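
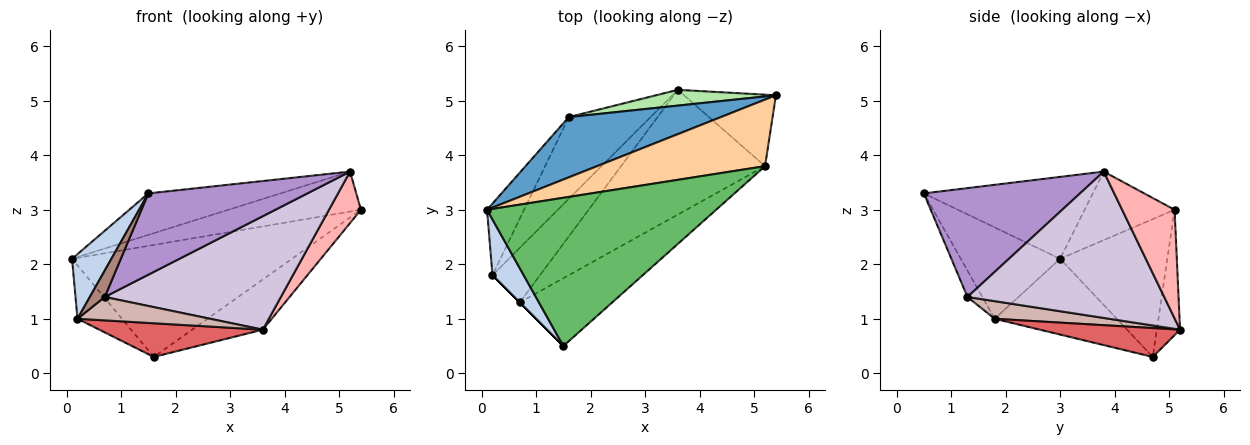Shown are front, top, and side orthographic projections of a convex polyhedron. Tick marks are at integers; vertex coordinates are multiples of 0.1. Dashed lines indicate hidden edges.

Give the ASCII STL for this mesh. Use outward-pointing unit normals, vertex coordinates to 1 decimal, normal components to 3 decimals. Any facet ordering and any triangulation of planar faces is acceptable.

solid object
 facet normal -0.395 0.809 0.435
  outer loop
   vertex 1.6 4.7 0.3
   vertex 0.1 3.0 2.1
   vertex 5.4 5.1 3.0
  endloop
 endfacet
 facet normal -0.886 -0.351 0.302
  outer loop
   vertex 0.2 1.8 1.0
   vertex 1.5 0.5 3.3
   vertex 0.1 3.0 2.1
  endloop
 endfacet
 facet normal -0.854 0.311 -0.417
  outer loop
   vertex 0.2 1.8 1.0
   vertex 0.1 3.0 2.1
   vertex 1.6 4.7 0.3
  endloop
 endfacet
 facet normal -0.330 0.486 0.809
  outer loop
   vertex 5.2 3.8 3.7
   vertex 5.4 5.1 3.0
   vertex 0.1 3.0 2.1
  endloop
 endfacet
 facet normal -0.326 0.255 0.911
  outer loop
   vertex 5.2 3.8 3.7
   vertex 0.1 3.0 2.1
   vertex 1.5 0.5 3.3
  endloop
 endfacet
 facet normal -0.299 0.910 0.286
  outer loop
   vertex 3.6 5.2 0.8
   vertex 1.6 4.7 0.3
   vertex 5.4 5.1 3.0
  endloop
 endfacet
 facet normal 0.310 -0.362 -0.879
  outer loop
   vertex 3.6 5.2 0.8
   vertex 0.2 1.8 1.0
   vertex 1.6 4.7 0.3
  endloop
 endfacet
 facet normal 0.692 -0.422 -0.586
  outer loop
   vertex 3.6 5.2 0.8
   vertex 5.4 5.1 3.0
   vertex 5.2 3.8 3.7
  endloop
 endfacet
 facet normal 0.602 -0.613 -0.512
  outer loop
   vertex 0.7 1.3 1.4
   vertex 5.2 3.8 3.7
   vertex 1.5 0.5 3.3
  endloop
 endfacet
 facet normal 0.601 -0.538 -0.591
  outer loop
   vertex 0.7 1.3 1.4
   vertex 3.6 5.2 0.8
   vertex 5.2 3.8 3.7
  endloop
 endfacet
 facet normal -0.707 -0.707 0.000
  outer loop
   vertex 0.7 1.3 1.4
   vertex 1.5 0.5 3.3
   vertex 0.2 1.8 1.0
  endloop
 endfacet
 facet normal 0.322 -0.374 -0.870
  outer loop
   vertex 0.7 1.3 1.4
   vertex 0.2 1.8 1.0
   vertex 3.6 5.2 0.8
  endloop
 endfacet
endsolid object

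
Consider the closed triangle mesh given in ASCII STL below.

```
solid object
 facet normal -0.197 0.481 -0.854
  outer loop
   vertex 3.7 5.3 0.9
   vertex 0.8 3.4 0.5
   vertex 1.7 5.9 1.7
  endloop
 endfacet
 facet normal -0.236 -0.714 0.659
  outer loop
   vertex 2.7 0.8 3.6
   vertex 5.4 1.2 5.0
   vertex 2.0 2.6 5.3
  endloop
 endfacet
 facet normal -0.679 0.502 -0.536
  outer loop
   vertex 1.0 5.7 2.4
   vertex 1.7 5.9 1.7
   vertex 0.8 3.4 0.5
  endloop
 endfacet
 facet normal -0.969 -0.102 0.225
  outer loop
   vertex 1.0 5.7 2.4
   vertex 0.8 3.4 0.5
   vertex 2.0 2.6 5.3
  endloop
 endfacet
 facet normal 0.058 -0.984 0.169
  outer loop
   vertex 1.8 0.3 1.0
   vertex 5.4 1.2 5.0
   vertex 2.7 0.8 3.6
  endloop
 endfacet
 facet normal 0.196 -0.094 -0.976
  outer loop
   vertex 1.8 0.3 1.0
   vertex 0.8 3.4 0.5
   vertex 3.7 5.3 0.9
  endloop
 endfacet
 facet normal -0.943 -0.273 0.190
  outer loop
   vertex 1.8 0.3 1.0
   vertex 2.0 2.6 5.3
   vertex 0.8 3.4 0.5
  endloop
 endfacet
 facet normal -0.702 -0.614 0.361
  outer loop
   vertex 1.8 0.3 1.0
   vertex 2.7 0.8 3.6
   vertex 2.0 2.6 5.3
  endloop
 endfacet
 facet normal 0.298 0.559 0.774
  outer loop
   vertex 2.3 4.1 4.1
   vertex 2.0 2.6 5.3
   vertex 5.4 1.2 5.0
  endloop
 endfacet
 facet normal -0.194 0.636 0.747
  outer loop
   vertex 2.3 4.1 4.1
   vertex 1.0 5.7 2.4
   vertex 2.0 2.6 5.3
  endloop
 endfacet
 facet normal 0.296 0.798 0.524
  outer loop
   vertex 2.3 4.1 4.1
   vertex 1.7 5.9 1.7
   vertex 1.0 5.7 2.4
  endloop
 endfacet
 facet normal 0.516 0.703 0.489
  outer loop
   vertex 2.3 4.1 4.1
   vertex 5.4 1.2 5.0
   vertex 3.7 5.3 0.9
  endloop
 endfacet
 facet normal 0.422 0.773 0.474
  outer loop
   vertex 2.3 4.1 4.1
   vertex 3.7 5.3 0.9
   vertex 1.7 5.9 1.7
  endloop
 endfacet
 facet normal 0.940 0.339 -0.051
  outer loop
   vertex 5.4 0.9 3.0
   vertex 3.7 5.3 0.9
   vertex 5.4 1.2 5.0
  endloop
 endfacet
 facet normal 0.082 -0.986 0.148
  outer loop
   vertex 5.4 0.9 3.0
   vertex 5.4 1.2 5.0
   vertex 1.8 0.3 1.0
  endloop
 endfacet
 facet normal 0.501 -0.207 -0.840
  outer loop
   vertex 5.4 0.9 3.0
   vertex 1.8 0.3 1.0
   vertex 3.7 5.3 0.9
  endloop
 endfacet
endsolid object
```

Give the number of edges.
24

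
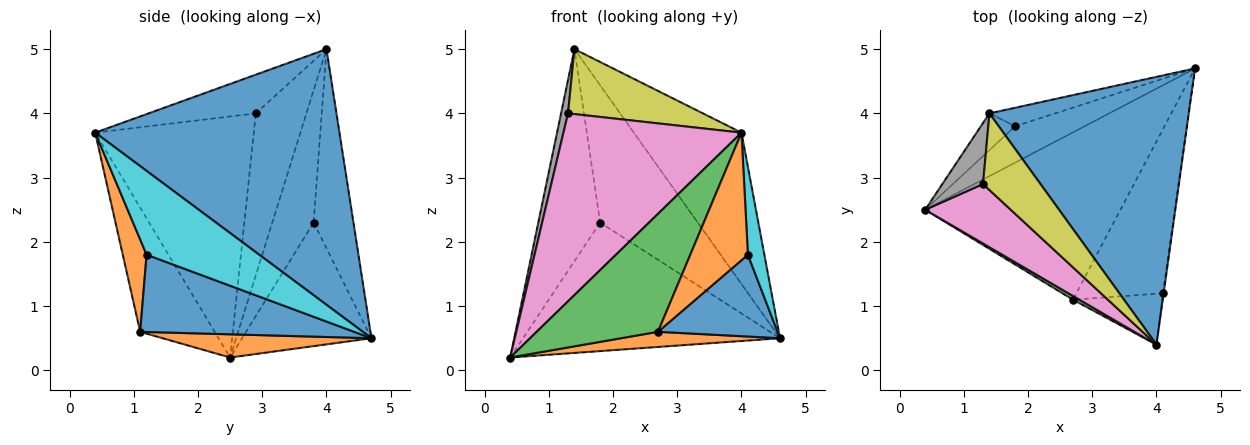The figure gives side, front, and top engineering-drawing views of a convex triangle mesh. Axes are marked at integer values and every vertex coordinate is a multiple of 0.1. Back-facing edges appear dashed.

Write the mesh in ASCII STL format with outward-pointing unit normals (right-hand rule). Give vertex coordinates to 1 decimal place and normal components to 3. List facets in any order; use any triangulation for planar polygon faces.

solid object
 facet normal 0.745 0.328 0.581
  outer loop
   vertex 1.4 4.0 5.0
   vertex 4.0 0.4 3.7
   vertex 4.6 4.7 0.5
  endloop
 endfacet
 facet normal 0.118 -0.090 -0.989
  outer loop
   vertex 2.7 1.1 0.6
   vertex 0.4 2.5 0.2
   vertex 4.6 4.7 0.5
  endloop
 endfacet
 facet normal -0.523 -0.852 0.027
  outer loop
   vertex 2.7 1.1 0.6
   vertex 4.0 0.4 3.7
   vertex 0.4 2.5 0.2
  endloop
 endfacet
 facet normal -0.436 0.866 -0.245
  outer loop
   vertex 1.8 3.8 2.3
   vertex 4.6 4.7 0.5
   vertex 0.4 2.5 0.2
  endloop
 endfacet
 facet normal -0.550 0.823 -0.142
  outer loop
   vertex 1.8 3.8 2.3
   vertex 0.4 2.5 0.2
   vertex 1.4 4.0 5.0
  endloop
 endfacet
 facet normal -0.375 0.919 -0.124
  outer loop
   vertex 1.8 3.8 2.3
   vertex 1.4 4.0 5.0
   vertex 4.6 4.7 0.5
  endloop
 endfacet
 facet normal -0.647 -0.727 0.230
  outer loop
   vertex 1.3 2.9 4.0
   vertex 0.4 2.5 0.2
   vertex 4.0 0.4 3.7
  endloop
 endfacet
 facet normal -0.961 -0.132 0.242
  outer loop
   vertex 1.3 2.9 4.0
   vertex 1.4 4.0 5.0
   vertex 0.4 2.5 0.2
  endloop
 endfacet
 facet normal -0.457 -0.575 0.678
  outer loop
   vertex 1.3 2.9 4.0
   vertex 4.0 0.4 3.7
   vertex 1.4 4.0 5.0
  endloop
 endfacet
 facet normal 0.989 -0.145 -0.009
  outer loop
   vertex 4.1 1.2 1.8
   vertex 4.6 4.7 0.5
   vertex 4.0 0.4 3.7
  endloop
 endfacet
 facet normal 0.624 -0.349 -0.699
  outer loop
   vertex 4.1 1.2 1.8
   vertex 2.7 1.1 0.6
   vertex 4.6 4.7 0.5
  endloop
 endfacet
 facet normal 0.359 -0.867 -0.346
  outer loop
   vertex 4.1 1.2 1.8
   vertex 4.0 0.4 3.7
   vertex 2.7 1.1 0.6
  endloop
 endfacet
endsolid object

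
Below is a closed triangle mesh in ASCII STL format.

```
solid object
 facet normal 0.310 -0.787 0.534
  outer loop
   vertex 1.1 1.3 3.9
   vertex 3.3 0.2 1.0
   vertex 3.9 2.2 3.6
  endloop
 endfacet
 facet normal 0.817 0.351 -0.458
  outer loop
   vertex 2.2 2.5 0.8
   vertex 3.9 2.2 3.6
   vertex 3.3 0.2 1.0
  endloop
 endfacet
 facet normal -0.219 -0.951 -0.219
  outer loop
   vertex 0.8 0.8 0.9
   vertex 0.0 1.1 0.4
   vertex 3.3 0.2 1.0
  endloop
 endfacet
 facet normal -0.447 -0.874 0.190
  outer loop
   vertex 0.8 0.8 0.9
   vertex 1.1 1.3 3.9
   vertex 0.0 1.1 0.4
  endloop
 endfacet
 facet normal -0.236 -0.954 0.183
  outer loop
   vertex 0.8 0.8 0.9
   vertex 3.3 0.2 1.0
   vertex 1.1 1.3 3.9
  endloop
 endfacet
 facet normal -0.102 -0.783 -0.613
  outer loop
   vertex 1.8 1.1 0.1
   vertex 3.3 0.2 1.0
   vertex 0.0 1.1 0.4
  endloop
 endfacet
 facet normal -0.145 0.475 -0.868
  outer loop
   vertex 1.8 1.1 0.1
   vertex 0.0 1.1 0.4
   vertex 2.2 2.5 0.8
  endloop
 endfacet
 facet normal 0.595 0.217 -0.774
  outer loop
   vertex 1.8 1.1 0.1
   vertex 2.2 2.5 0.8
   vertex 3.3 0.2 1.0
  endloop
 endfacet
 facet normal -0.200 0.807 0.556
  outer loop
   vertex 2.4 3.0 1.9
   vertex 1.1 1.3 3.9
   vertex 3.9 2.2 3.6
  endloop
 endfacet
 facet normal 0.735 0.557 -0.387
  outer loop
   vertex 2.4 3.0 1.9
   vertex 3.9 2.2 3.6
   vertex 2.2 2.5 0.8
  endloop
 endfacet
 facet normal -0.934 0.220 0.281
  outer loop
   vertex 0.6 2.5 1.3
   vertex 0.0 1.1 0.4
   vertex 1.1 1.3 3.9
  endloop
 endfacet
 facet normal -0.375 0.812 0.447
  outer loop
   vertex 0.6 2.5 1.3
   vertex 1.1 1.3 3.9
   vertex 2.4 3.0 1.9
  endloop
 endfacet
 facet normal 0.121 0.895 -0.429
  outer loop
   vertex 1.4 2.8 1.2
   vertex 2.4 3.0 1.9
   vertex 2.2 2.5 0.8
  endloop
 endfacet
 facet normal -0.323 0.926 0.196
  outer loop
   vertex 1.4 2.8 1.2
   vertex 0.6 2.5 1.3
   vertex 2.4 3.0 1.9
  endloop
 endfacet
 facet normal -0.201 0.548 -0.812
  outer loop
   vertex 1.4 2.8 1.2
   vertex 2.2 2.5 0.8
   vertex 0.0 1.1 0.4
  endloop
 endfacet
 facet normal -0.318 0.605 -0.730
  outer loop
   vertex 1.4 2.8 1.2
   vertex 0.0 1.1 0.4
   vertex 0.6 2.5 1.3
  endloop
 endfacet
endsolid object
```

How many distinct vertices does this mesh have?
10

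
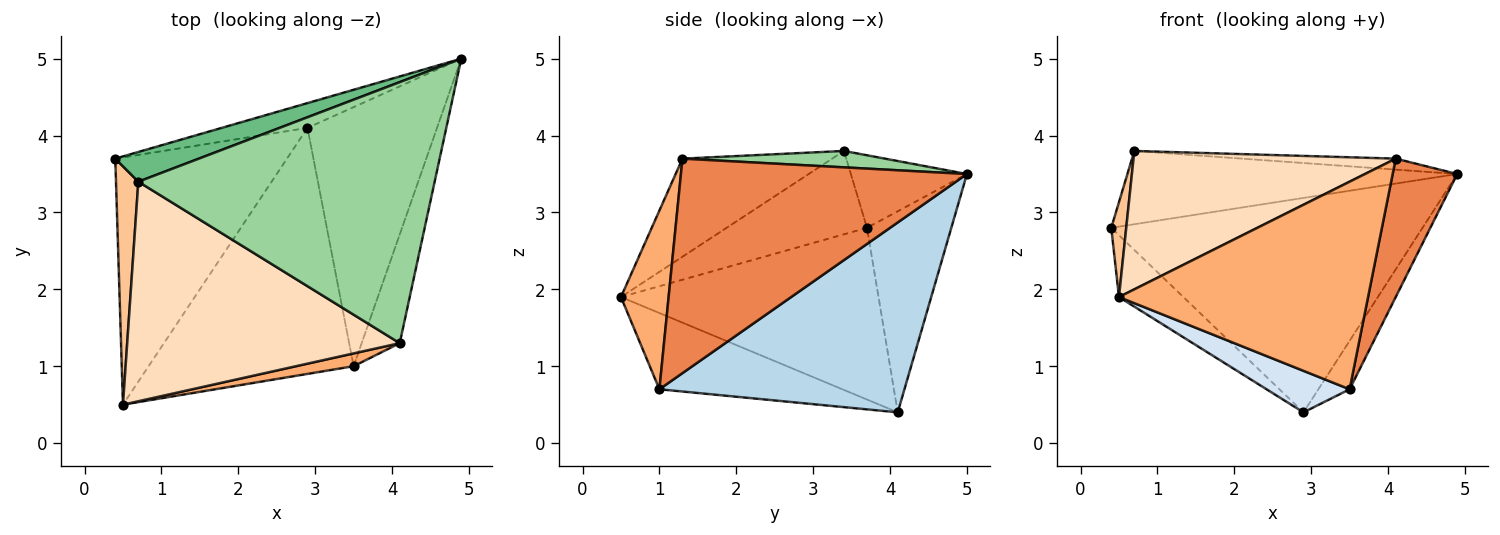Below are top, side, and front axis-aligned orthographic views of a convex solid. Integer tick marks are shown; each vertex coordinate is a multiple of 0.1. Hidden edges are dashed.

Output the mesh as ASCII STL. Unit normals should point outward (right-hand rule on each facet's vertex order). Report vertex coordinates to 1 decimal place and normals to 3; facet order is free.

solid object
 facet normal -0.260 0.959 -0.111
  outer loop
   vertex 2.9 4.1 0.4
   vertex 0.4 3.7 2.8
   vertex 4.9 5.0 3.5
  endloop
 endfacet
 facet normal -0.696 0.174 -0.696
  outer loop
   vertex 2.9 4.1 0.4
   vertex 0.5 0.5 1.9
   vertex 0.4 3.7 2.8
  endloop
 endfacet
 facet normal 0.822 0.105 -0.560
  outer loop
   vertex 3.5 1.0 0.7
   vertex 2.9 4.1 0.4
   vertex 4.9 5.0 3.5
  endloop
 endfacet
 facet normal -0.344 -0.156 -0.926
  outer loop
   vertex 3.5 1.0 0.7
   vertex 0.5 0.5 1.9
   vertex 2.9 4.1 0.4
  endloop
 endfacet
 facet normal 0.961 -0.217 -0.171
  outer loop
   vertex 4.1 1.3 3.7
   vertex 3.5 1.0 0.7
   vertex 4.9 5.0 3.5
  endloop
 endfacet
 facet normal 0.188 -0.980 0.061
  outer loop
   vertex 4.1 1.3 3.7
   vertex 0.5 0.5 1.9
   vertex 3.5 1.0 0.7
  endloop
 endfacet
 facet normal -0.961 -0.102 0.258
  outer loop
   vertex 0.7 3.4 3.8
   vertex 0.4 3.7 2.8
   vertex 0.5 0.5 1.9
  endloop
 endfacet
 facet normal -0.291 -0.510 0.809
  outer loop
   vertex 0.7 3.4 3.8
   vertex 0.5 0.5 1.9
   vertex 4.1 1.3 3.7
  endloop
 endfacet
 facet normal -0.310 0.881 0.357
  outer loop
   vertex 0.7 3.4 3.8
   vertex 4.9 5.0 3.5
   vertex 0.4 3.7 2.8
  endloop
 endfacet
 facet normal 0.055 0.042 0.998
  outer loop
   vertex 0.7 3.4 3.8
   vertex 4.1 1.3 3.7
   vertex 4.9 5.0 3.5
  endloop
 endfacet
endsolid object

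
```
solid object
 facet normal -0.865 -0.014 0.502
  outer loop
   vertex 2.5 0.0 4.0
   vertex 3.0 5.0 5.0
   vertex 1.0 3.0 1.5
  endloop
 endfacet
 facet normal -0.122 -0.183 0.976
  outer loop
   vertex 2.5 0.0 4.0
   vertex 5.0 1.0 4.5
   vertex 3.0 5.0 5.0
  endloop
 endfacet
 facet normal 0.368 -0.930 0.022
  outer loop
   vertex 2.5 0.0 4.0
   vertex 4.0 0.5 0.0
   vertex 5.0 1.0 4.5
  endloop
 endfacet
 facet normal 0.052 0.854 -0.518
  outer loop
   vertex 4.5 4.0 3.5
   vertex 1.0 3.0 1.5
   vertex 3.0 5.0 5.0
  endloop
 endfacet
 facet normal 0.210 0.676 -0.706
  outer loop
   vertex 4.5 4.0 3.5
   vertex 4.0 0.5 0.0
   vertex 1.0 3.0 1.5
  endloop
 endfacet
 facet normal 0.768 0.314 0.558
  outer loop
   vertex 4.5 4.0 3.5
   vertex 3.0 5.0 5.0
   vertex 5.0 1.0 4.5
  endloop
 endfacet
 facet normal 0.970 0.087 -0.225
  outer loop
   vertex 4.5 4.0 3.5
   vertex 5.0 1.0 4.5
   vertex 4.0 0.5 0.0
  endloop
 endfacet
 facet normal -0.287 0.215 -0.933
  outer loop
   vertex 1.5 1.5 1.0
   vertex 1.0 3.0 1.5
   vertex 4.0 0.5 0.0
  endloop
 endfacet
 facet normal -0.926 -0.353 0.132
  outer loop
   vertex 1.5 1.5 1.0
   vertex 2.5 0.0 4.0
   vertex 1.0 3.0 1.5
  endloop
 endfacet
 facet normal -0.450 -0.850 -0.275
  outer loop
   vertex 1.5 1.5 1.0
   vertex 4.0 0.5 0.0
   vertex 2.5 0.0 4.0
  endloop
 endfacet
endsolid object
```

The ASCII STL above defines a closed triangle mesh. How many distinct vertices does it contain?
7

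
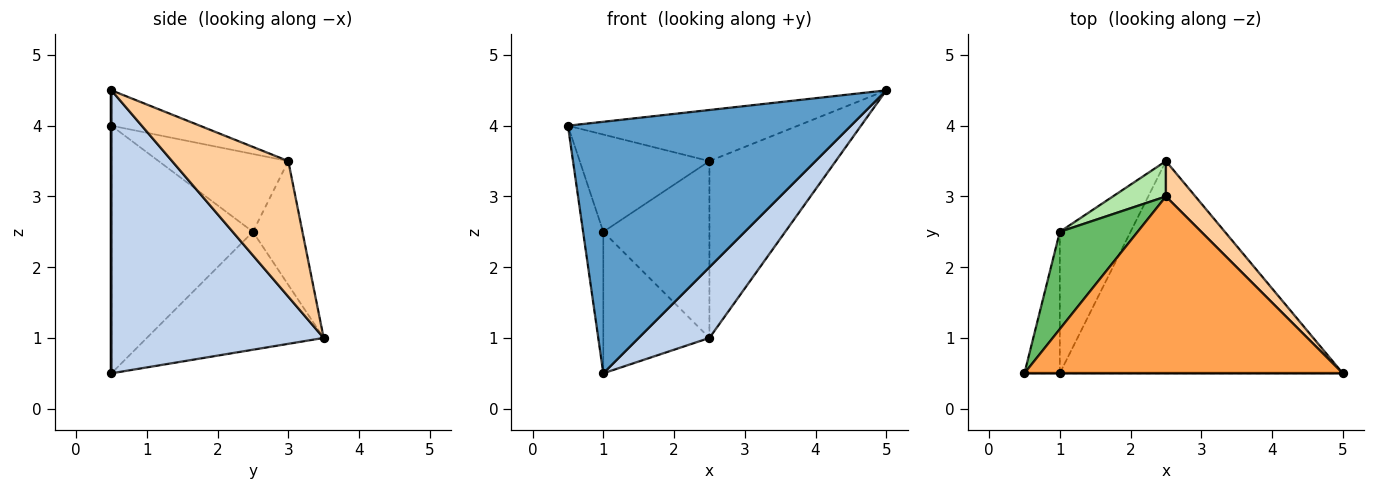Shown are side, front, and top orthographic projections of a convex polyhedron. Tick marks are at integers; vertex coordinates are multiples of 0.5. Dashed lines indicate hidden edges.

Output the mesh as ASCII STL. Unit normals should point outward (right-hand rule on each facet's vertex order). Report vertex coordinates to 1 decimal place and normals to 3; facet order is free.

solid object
 facet normal 0.000 -1.000 0.000
  outer loop
   vertex 1.0 0.5 0.5
   vertex 5.0 0.5 4.5
   vertex 0.5 0.5 4.0
  endloop
 endfacet
 facet normal 0.688 -0.229 -0.688
  outer loop
   vertex 1.0 0.5 0.5
   vertex 2.5 3.5 1.0
   vertex 5.0 0.5 4.5
  endloop
 endfacet
 facet normal -0.106 0.276 0.955
  outer loop
   vertex 2.5 3.0 3.5
   vertex 0.5 0.5 4.0
   vertex 5.0 0.5 4.5
  endloop
 endfacet
 facet normal 0.670 0.728 0.146
  outer loop
   vertex 2.5 3.0 3.5
   vertex 5.0 0.5 4.5
   vertex 2.5 3.5 1.0
  endloop
 endfacet
 facet normal -0.577 0.577 0.577
  outer loop
   vertex 1.0 2.5 2.5
   vertex 0.5 0.5 4.0
   vertex 2.5 3.0 3.5
  endloop
 endfacet
 facet normal -0.416 0.892 0.178
  outer loop
   vertex 1.0 2.5 2.5
   vertex 2.5 3.0 3.5
   vertex 2.5 3.5 1.0
  endloop
 endfacet
 facet normal -0.980 0.140 -0.140
  outer loop
   vertex 1.0 2.5 2.5
   vertex 1.0 0.5 0.5
   vertex 0.5 0.5 4.0
  endloop
 endfacet
 facet normal -0.762 0.457 -0.457
  outer loop
   vertex 1.0 2.5 2.5
   vertex 2.5 3.5 1.0
   vertex 1.0 0.5 0.5
  endloop
 endfacet
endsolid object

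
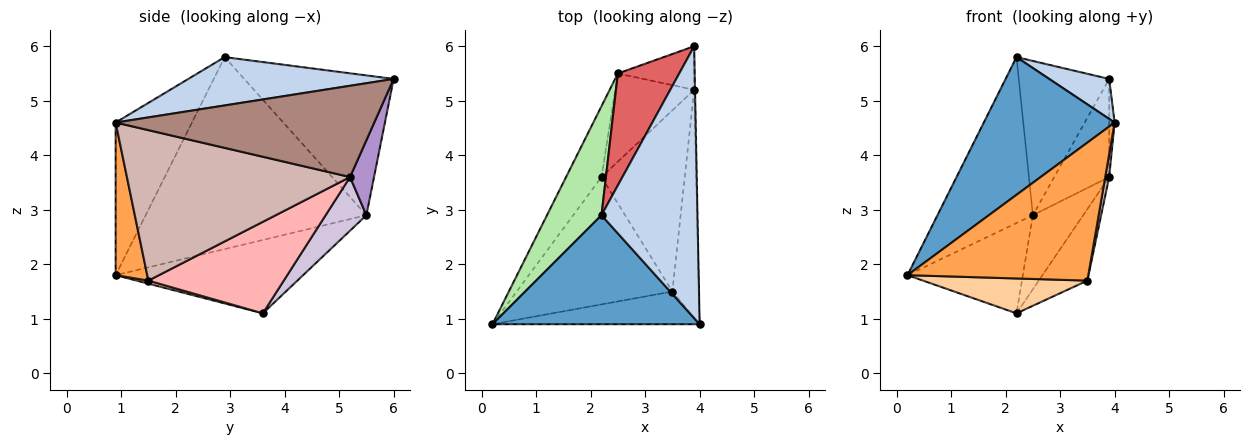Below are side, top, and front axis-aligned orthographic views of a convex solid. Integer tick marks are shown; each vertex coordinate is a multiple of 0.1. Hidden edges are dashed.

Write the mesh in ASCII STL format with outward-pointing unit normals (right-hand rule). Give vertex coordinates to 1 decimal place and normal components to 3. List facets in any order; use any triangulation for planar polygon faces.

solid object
 facet normal -0.416 -0.713 0.564
  outer loop
   vertex 2.2 2.9 5.8
   vertex 0.2 0.9 1.8
   vertex 4.0 0.9 4.6
  endloop
 endfacet
 facet normal 0.446 -0.130 0.886
  outer loop
   vertex 2.2 2.9 5.8
   vertex 4.0 0.9 4.6
   vertex 3.9 6.0 5.4
  endloop
 endfacet
 facet normal 0.168 -0.959 -0.227
  outer loop
   vertex 3.5 1.5 1.7
   vertex 4.0 0.9 4.6
   vertex 0.2 0.9 1.8
  endloop
 endfacet
 facet normal 0.019 -0.264 -0.964
  outer loop
   vertex 3.5 1.5 1.7
   vertex 0.2 0.9 1.8
   vertex 2.2 3.6 1.1
  endloop
 endfacet
 facet normal -0.788 0.485 -0.380
  outer loop
   vertex 2.5 5.5 2.9
   vertex 2.2 3.6 1.1
   vertex 0.2 0.9 1.8
  endloop
 endfacet
 facet normal -0.888 0.384 0.252
  outer loop
   vertex 2.5 5.5 2.9
   vertex 0.2 0.9 1.8
   vertex 2.2 2.9 5.8
  endloop
 endfacet
 facet normal -0.801 0.485 0.352
  outer loop
   vertex 2.5 5.5 2.9
   vertex 2.2 2.9 5.8
   vertex 3.9 6.0 5.4
  endloop
 endfacet
 facet normal 0.715 0.257 -0.650
  outer loop
   vertex 3.9 5.2 3.6
   vertex 3.5 1.5 1.7
   vertex 2.2 3.6 1.1
  endloop
 endfacet
 facet normal 0.370 0.849 -0.377
  outer loop
   vertex 3.9 5.2 3.6
   vertex 2.5 5.5 2.9
   vertex 3.9 6.0 5.4
  endloop
 endfacet
 facet normal 0.462 0.570 -0.679
  outer loop
   vertex 3.9 5.2 3.6
   vertex 2.2 3.6 1.1
   vertex 2.5 5.5 2.9
  endloop
 endfacet
 facet normal 1.000 0.021 -0.009
  outer loop
   vertex 3.9 5.2 3.6
   vertex 3.9 6.0 5.4
   vertex 4.0 0.9 4.6
  endloop
 endfacet
 facet normal 0.985 -0.017 -0.173
  outer loop
   vertex 3.9 5.2 3.6
   vertex 4.0 0.9 4.6
   vertex 3.5 1.5 1.7
  endloop
 endfacet
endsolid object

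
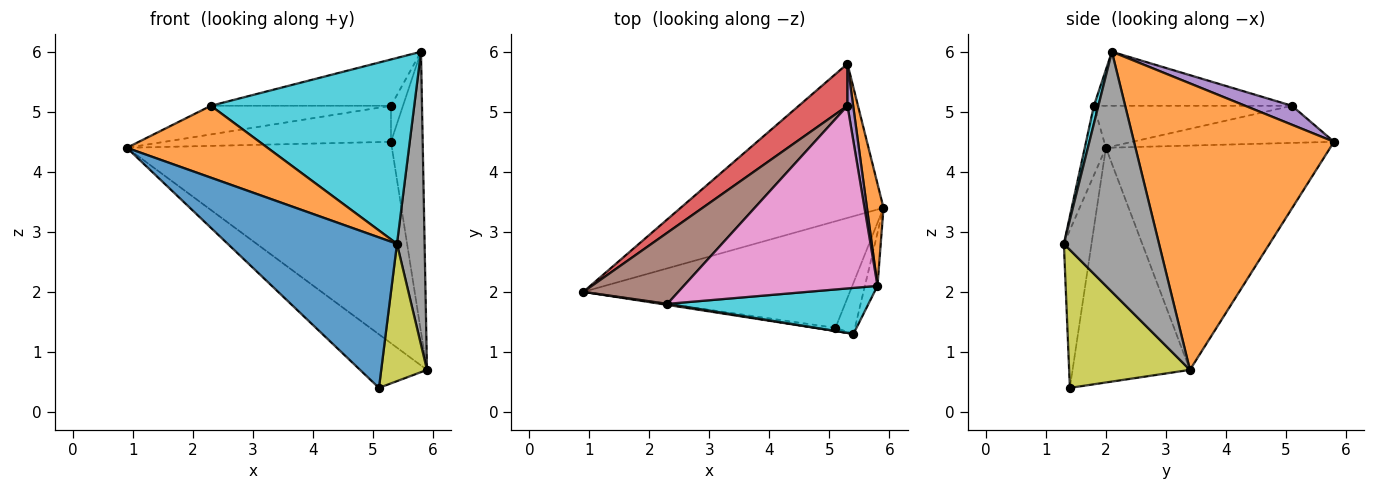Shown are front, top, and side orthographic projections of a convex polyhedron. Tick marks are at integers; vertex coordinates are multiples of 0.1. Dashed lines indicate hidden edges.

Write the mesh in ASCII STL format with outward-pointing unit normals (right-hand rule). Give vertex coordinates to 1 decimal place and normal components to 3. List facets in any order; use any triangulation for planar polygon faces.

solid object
 facet normal -0.558 0.659 -0.504
  outer loop
   vertex 5.3 5.8 4.5
   vertex 5.9 3.4 0.7
   vertex 0.9 2.0 4.4
  endloop
 endfacet
 facet normal 0.986 0.156 0.057
  outer loop
   vertex 5.8 2.1 6.0
   vertex 5.9 3.4 0.7
   vertex 5.3 5.8 4.5
  endloop
 endfacet
 facet normal -0.618 0.353 -0.702
  outer loop
   vertex 5.1 1.4 0.4
   vertex 0.9 2.0 4.4
   vertex 5.9 3.4 0.7
  endloop
 endfacet
 facet normal -0.501 0.563 0.657
  outer loop
   vertex 5.3 5.1 5.1
   vertex 5.3 5.8 4.5
   vertex 0.9 2.0 4.4
  endloop
 endfacet
 facet normal 0.930 0.239 0.278
  outer loop
   vertex 5.3 5.1 5.1
   vertex 5.8 2.1 6.0
   vertex 5.3 5.8 4.5
  endloop
 endfacet
 facet normal -0.380 0.345 0.858
  outer loop
   vertex 2.3 1.8 5.1
   vertex 5.3 5.1 5.1
   vertex 0.9 2.0 4.4
  endloop
 endfacet
 facet normal -0.261 0.237 0.936
  outer loop
   vertex 2.3 1.8 5.1
   vertex 5.8 2.1 6.0
   vertex 5.3 5.1 5.1
  endloop
 endfacet
 facet normal 0.959 -0.279 -0.050
  outer loop
   vertex 5.4 1.3 2.8
   vertex 5.9 3.4 0.7
   vertex 5.8 2.1 6.0
  endloop
 endfacet
 facet normal 0.927 -0.351 -0.131
  outer loop
   vertex 5.4 1.3 2.8
   vertex 5.1 1.4 0.4
   vertex 5.9 3.4 0.7
  endloop
 endfacet
 facet normal 0.021 -0.971 0.240
  outer loop
   vertex 5.4 1.3 2.8
   vertex 5.8 2.1 6.0
   vertex 2.3 1.8 5.1
  endloop
 endfacet
 facet normal -0.161 -0.987 -0.021
  outer loop
   vertex 5.4 1.3 2.8
   vertex 0.9 2.0 4.4
   vertex 5.1 1.4 0.4
  endloop
 endfacet
 facet normal -0.149 -0.989 0.015
  outer loop
   vertex 5.4 1.3 2.8
   vertex 2.3 1.8 5.1
   vertex 0.9 2.0 4.4
  endloop
 endfacet
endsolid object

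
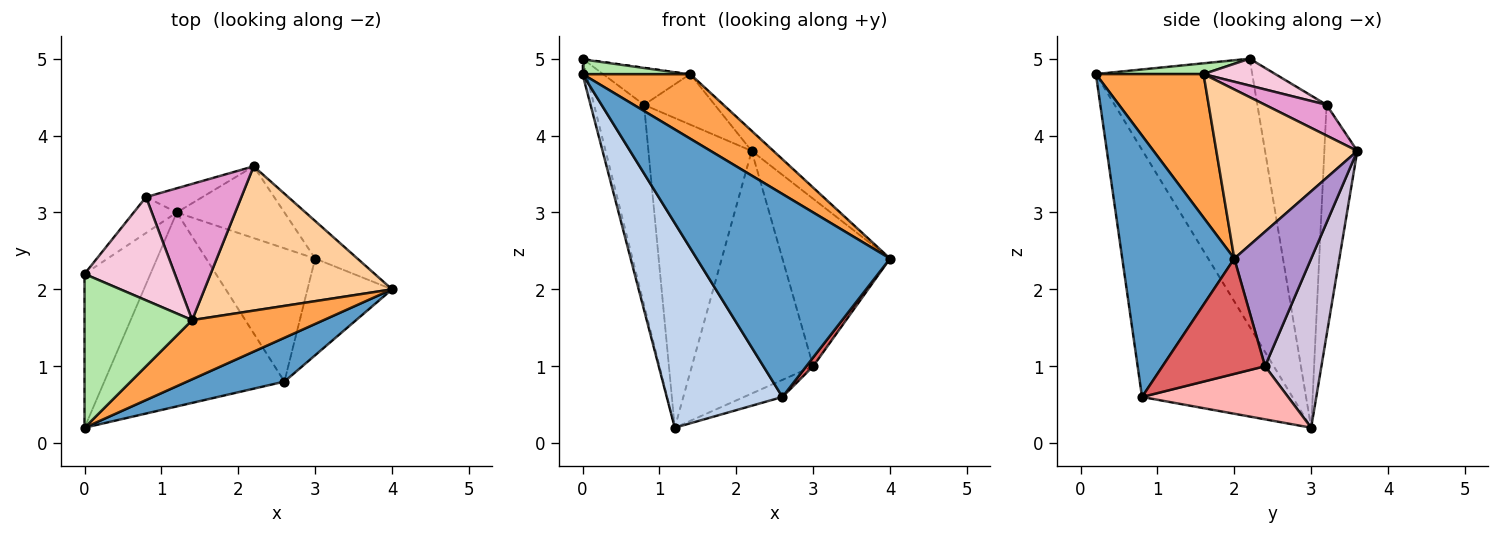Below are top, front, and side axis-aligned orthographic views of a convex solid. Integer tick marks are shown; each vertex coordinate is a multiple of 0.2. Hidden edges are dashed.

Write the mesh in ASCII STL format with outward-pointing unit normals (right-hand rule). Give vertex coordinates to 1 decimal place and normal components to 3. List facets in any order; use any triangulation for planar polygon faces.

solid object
 facet normal 0.493 -0.850 0.184
  outer loop
   vertex 2.6 0.8 0.6
   vertex 4.0 2.0 2.4
   vertex 0.0 0.2 4.8
  endloop
 endfacet
 facet normal -0.686 -0.528 -0.500
  outer loop
   vertex 2.6 0.8 0.6
   vertex 0.0 0.2 4.8
   vertex 1.2 3.0 0.2
  endloop
 endfacet
 facet normal 0.593 -0.593 0.544
  outer loop
   vertex 1.4 1.6 4.8
   vertex 0.0 0.2 4.8
   vertex 4.0 2.0 2.4
  endloop
 endfacet
 facet normal 0.666 0.103 0.739
  outer loop
   vertex 1.4 1.6 4.8
   vertex 4.0 2.0 2.4
   vertex 2.2 3.6 3.8
  endloop
 endfacet
 facet normal -0.971 0.024 -0.239
  outer loop
   vertex 0.0 2.2 5.0
   vertex 1.2 3.0 0.2
   vertex 0.0 0.2 4.8
  endloop
 endfacet
 facet normal 0.099 -0.099 0.990
  outer loop
   vertex 0.0 2.2 5.0
   vertex 0.0 0.2 4.8
   vertex 1.4 1.6 4.8
  endloop
 endfacet
 facet normal 0.805 -0.054 -0.591
  outer loop
   vertex 3.0 2.4 1.0
   vertex 4.0 2.0 2.4
   vertex 2.6 0.8 0.6
  endloop
 endfacet
 facet normal 0.435 0.114 -0.893
  outer loop
   vertex 3.0 2.4 1.0
   vertex 2.6 0.8 0.6
   vertex 1.2 3.0 0.2
  endloop
 endfacet
 facet normal 0.572 0.800 -0.180
  outer loop
   vertex 3.0 2.4 1.0
   vertex 2.2 3.6 3.8
   vertex 4.0 2.0 2.4
  endloop
 endfacet
 facet normal 0.407 0.876 -0.259
  outer loop
   vertex 3.0 2.4 1.0
   vertex 1.2 3.0 0.2
   vertex 2.2 3.6 3.8
  endloop
 endfacet
 facet normal -0.303 0.950 -0.074
  outer loop
   vertex 0.8 3.2 4.4
   vertex 2.2 3.6 3.8
   vertex 1.2 3.0 0.2
  endloop
 endfacet
 facet normal -0.806 0.582 -0.105
  outer loop
   vertex 0.8 3.2 4.4
   vertex 1.2 3.0 0.2
   vertex 0.0 2.2 5.0
  endloop
 endfacet
 facet normal 0.289 0.333 0.897
  outer loop
   vertex 0.8 3.2 4.4
   vertex 1.4 1.6 4.8
   vertex 2.2 3.6 3.8
  endloop
 endfacet
 facet normal 0.270 0.328 0.906
  outer loop
   vertex 0.8 3.2 4.4
   vertex 0.0 2.2 5.0
   vertex 1.4 1.6 4.8
  endloop
 endfacet
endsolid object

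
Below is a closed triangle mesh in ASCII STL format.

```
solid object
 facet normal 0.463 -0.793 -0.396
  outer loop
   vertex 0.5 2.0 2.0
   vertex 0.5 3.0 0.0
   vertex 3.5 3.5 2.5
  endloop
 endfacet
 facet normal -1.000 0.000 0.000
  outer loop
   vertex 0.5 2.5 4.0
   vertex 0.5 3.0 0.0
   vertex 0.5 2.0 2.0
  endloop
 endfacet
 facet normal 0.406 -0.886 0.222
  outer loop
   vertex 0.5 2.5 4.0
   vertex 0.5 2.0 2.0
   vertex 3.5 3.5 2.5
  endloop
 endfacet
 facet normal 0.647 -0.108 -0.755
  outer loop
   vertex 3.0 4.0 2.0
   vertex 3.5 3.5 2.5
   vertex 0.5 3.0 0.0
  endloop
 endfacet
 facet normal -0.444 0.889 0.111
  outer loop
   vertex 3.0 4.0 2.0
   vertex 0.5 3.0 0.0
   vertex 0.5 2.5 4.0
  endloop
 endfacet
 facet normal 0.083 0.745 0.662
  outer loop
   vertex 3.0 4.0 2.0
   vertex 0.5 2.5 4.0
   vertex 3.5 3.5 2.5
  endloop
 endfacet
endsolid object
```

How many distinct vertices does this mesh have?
5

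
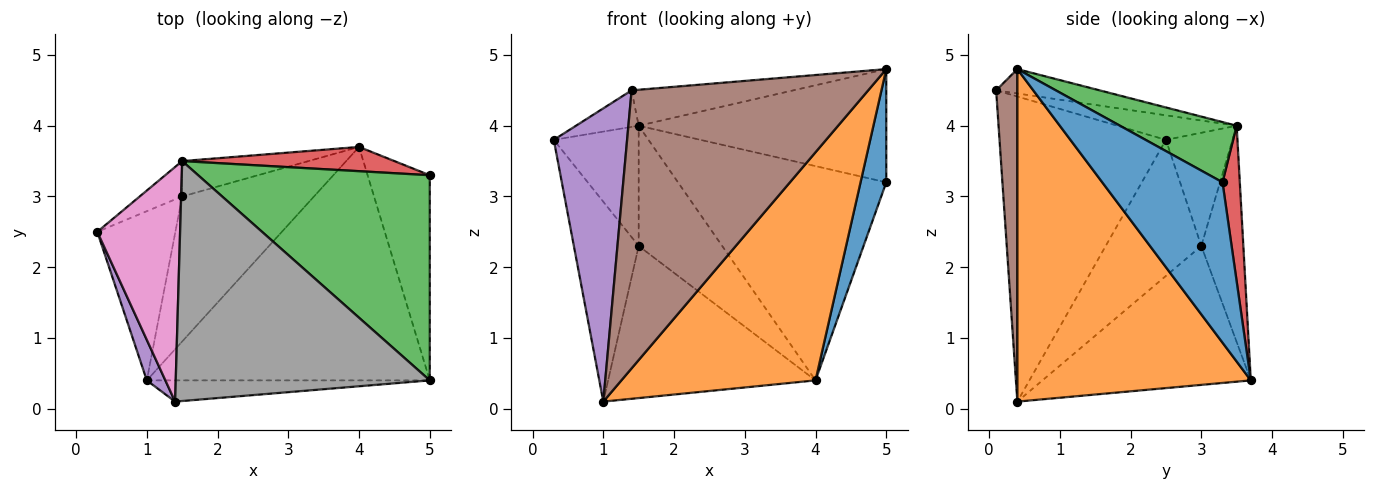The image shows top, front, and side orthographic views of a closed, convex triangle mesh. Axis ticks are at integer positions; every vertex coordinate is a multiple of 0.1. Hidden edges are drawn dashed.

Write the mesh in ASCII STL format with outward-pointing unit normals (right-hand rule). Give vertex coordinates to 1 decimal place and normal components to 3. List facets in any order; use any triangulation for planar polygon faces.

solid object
 facet normal 0.914 -0.196 -0.355
  outer loop
   vertex 4.0 3.7 0.4
   vertex 5.0 3.3 3.2
   vertex 5.0 0.4 4.8
  endloop
 endfacet
 facet normal 0.643 -0.535 -0.548
  outer loop
   vertex 4.0 3.7 0.4
   vertex 5.0 0.4 4.8
   vertex 1.0 0.4 0.1
  endloop
 endfacet
 facet normal 0.222 0.471 0.854
  outer loop
   vertex 1.5 3.5 4.0
   vertex 5.0 0.4 4.8
   vertex 5.0 3.3 3.2
  endloop
 endfacet
 facet normal 0.082 0.990 0.112
  outer loop
   vertex 1.5 3.5 4.0
   vertex 5.0 3.3 3.2
   vertex 4.0 3.7 0.4
  endloop
 endfacet
 facet normal -0.914 -0.403 0.056
  outer loop
   vertex 1.4 0.1 4.5
   vertex 0.3 2.5 3.8
   vertex 1.0 0.4 0.1
  endloop
 endfacet
 facet normal 0.089 -0.993 -0.076
  outer loop
   vertex 1.4 0.1 4.5
   vertex 1.0 0.4 0.1
   vertex 5.0 0.4 4.8
  endloop
 endfacet
 facet normal -0.281 0.148 0.948
  outer loop
   vertex 1.4 0.1 4.5
   vertex 1.5 3.5 4.0
   vertex 0.3 2.5 3.8
  endloop
 endfacet
 facet normal -0.094 0.148 0.985
  outer loop
   vertex 1.4 0.1 4.5
   vertex 5.0 0.4 4.8
   vertex 1.5 3.5 4.0
  endloop
 endfacet
 facet normal -0.748 0.507 -0.429
  outer loop
   vertex 1.5 3.0 2.3
   vertex 1.0 0.4 0.1
   vertex 0.3 2.5 3.8
  endloop
 endfacet
 facet normal -0.588 0.585 -0.558
  outer loop
   vertex 1.5 3.0 2.3
   vertex 4.0 3.7 0.4
   vertex 1.0 0.4 0.1
  endloop
 endfacet
 facet normal -0.601 0.767 -0.225
  outer loop
   vertex 1.5 3.0 2.3
   vertex 0.3 2.5 3.8
   vertex 1.5 3.5 4.0
  endloop
 endfacet
 facet normal -0.435 0.864 -0.254
  outer loop
   vertex 1.5 3.0 2.3
   vertex 1.5 3.5 4.0
   vertex 4.0 3.7 0.4
  endloop
 endfacet
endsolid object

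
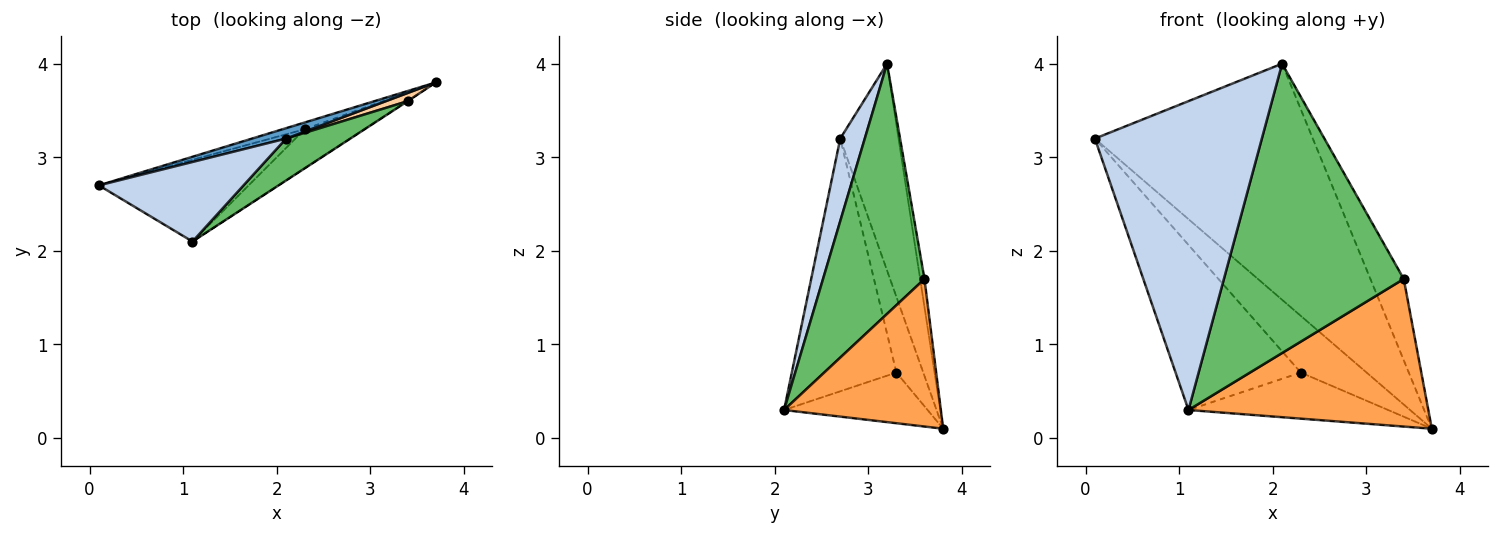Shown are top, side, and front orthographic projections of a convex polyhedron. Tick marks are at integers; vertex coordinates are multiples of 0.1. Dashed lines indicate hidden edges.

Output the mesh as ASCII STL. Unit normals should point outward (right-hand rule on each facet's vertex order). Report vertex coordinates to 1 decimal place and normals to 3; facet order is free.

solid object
 facet normal -0.258 0.965 0.043
  outer loop
   vertex 2.1 3.2 4.0
   vertex 3.7 3.8 0.1
   vertex 0.1 2.7 3.2
  endloop
 endfacet
 facet normal 0.141 -0.959 0.247
  outer loop
   vertex 2.1 3.2 4.0
   vertex 0.1 2.7 3.2
   vertex 1.1 2.1 0.3
  endloop
 endfacet
 facet normal 0.547 -0.837 -0.002
  outer loop
   vertex 3.4 3.6 1.7
   vertex 1.1 2.1 0.3
   vertex 3.7 3.8 0.1
  endloop
 endfacet
 facet normal -0.128 0.987 0.099
  outer loop
   vertex 3.4 3.6 1.7
   vertex 3.7 3.8 0.1
   vertex 2.1 3.2 4.0
  endloop
 endfacet
 facet normal 0.487 -0.864 0.125
  outer loop
   vertex 3.4 3.6 1.7
   vertex 2.1 3.2 4.0
   vertex 1.1 2.1 0.3
  endloop
 endfacet
 facet normal -0.376 0.920 -0.110
  outer loop
   vertex 2.3 3.3 0.7
   vertex 0.1 2.7 3.2
   vertex 3.7 3.8 0.1
  endloop
 endfacet
 facet normal -0.599 0.718 -0.355
  outer loop
   vertex 2.3 3.3 0.7
   vertex 1.1 2.1 0.3
   vertex 0.1 2.7 3.2
  endloop
 endfacet
 facet normal -0.481 0.670 -0.565
  outer loop
   vertex 2.3 3.3 0.7
   vertex 3.7 3.8 0.1
   vertex 1.1 2.1 0.3
  endloop
 endfacet
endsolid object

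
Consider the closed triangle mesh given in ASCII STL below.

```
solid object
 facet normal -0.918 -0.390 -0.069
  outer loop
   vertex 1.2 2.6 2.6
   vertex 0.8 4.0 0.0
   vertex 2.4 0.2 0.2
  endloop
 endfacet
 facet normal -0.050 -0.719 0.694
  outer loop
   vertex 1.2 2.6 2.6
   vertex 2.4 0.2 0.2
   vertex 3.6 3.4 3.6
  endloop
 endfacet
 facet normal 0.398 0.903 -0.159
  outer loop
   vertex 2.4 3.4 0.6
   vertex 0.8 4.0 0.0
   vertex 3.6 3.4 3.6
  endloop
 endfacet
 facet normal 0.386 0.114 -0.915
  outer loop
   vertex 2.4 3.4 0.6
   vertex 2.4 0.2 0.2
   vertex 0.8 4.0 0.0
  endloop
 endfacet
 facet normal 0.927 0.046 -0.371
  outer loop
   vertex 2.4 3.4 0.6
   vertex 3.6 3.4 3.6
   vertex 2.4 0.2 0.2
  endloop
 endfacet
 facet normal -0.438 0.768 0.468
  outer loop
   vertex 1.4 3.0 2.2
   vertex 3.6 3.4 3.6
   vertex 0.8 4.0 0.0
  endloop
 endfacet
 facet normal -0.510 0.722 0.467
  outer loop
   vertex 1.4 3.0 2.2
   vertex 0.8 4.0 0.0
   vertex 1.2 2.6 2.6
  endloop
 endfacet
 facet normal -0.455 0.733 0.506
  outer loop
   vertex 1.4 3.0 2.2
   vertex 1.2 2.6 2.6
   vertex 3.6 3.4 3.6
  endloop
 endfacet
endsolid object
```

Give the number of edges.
12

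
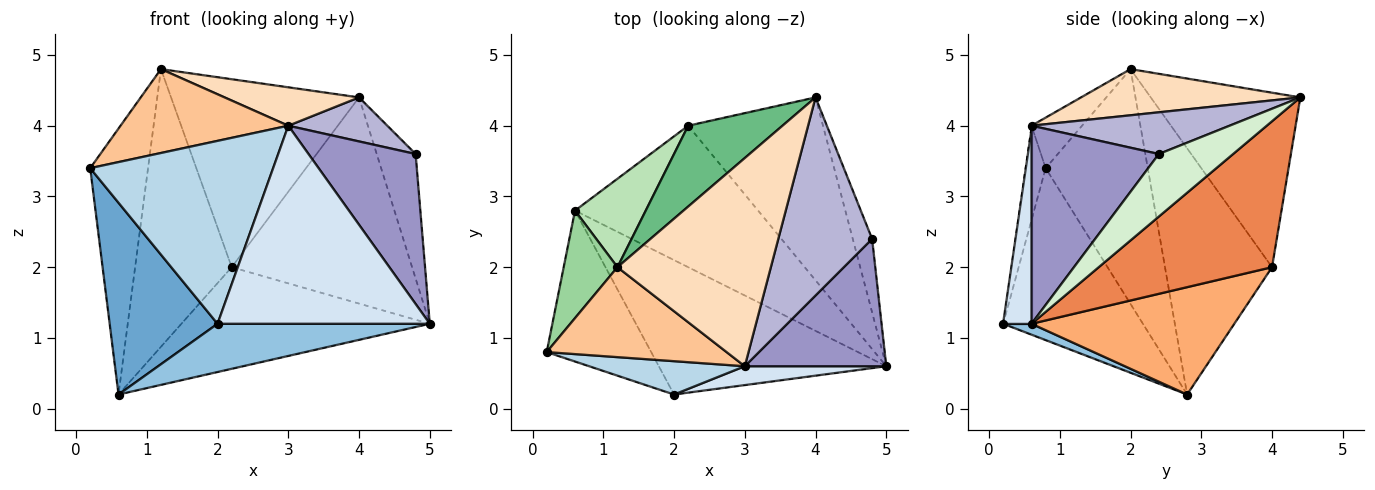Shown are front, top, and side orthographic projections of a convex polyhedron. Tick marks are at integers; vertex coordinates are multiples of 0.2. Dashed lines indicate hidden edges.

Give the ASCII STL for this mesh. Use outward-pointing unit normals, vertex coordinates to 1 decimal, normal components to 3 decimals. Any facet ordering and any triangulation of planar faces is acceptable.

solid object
 facet normal -0.713 -0.551 -0.433
  outer loop
   vertex 2.0 0.2 1.2
   vertex 0.2 0.8 3.4
   vertex 0.6 2.8 0.2
  endloop
 endfacet
 facet normal 0.045 -0.337 -0.940
  outer loop
   vertex 2.0 0.2 1.2
   vertex 0.6 2.8 0.2
   vertex 5.0 0.6 1.2
  endloop
 endfacet
 facet normal -0.108 -0.978 0.178
  outer loop
   vertex 2.0 0.2 1.2
   vertex 3.0 0.6 4.0
   vertex 0.2 0.8 3.4
  endloop
 endfacet
 facet normal 0.132 -0.987 0.094
  outer loop
   vertex 2.0 0.2 1.2
   vertex 5.0 0.6 1.2
   vertex 3.0 0.6 4.0
  endloop
 endfacet
 facet normal 0.584 0.607 -0.539
  outer loop
   vertex 2.2 4.0 2.0
   vertex 4.0 4.4 4.4
   vertex 5.0 0.6 1.2
  endloop
 endfacet
 facet normal 0.430 0.527 -0.733
  outer loop
   vertex 2.2 4.0 2.0
   vertex 5.0 0.6 1.2
   vertex 0.6 2.8 0.2
  endloop
 endfacet
 facet normal -0.201 -0.668 0.716
  outer loop
   vertex 1.2 2.0 4.8
   vertex 0.2 0.8 3.4
   vertex 3.0 0.6 4.0
  endloop
 endfacet
 facet normal 0.284 -0.174 0.943
  outer loop
   vertex 1.2 2.0 4.8
   vertex 3.0 0.6 4.0
   vertex 4.0 4.4 4.4
  endloop
 endfacet
 facet normal -0.590 0.742 0.319
  outer loop
   vertex 1.2 2.0 4.8
   vertex 4.0 4.4 4.4
   vertex 2.2 4.0 2.0
  endloop
 endfacet
 facet normal -0.853 0.483 0.195
  outer loop
   vertex 1.2 2.0 4.8
   vertex 0.6 2.8 0.2
   vertex 0.2 0.8 3.4
  endloop
 endfacet
 facet normal -0.726 0.655 0.209
  outer loop
   vertex 1.2 2.0 4.8
   vertex 2.2 4.0 2.0
   vertex 0.6 2.8 0.2
  endloop
 endfacet
 facet normal 0.854 0.447 -0.264
  outer loop
   vertex 4.8 2.4 3.6
   vertex 5.0 0.6 1.2
   vertex 4.0 4.4 4.4
  endloop
 endfacet
 facet normal 0.671 -0.565 0.480
  outer loop
   vertex 4.8 2.4 3.6
   vertex 3.0 0.6 4.0
   vertex 5.0 0.6 1.2
  endloop
 endfacet
 facet normal 0.398 -0.199 0.896
  outer loop
   vertex 4.8 2.4 3.6
   vertex 4.0 4.4 4.4
   vertex 3.0 0.6 4.0
  endloop
 endfacet
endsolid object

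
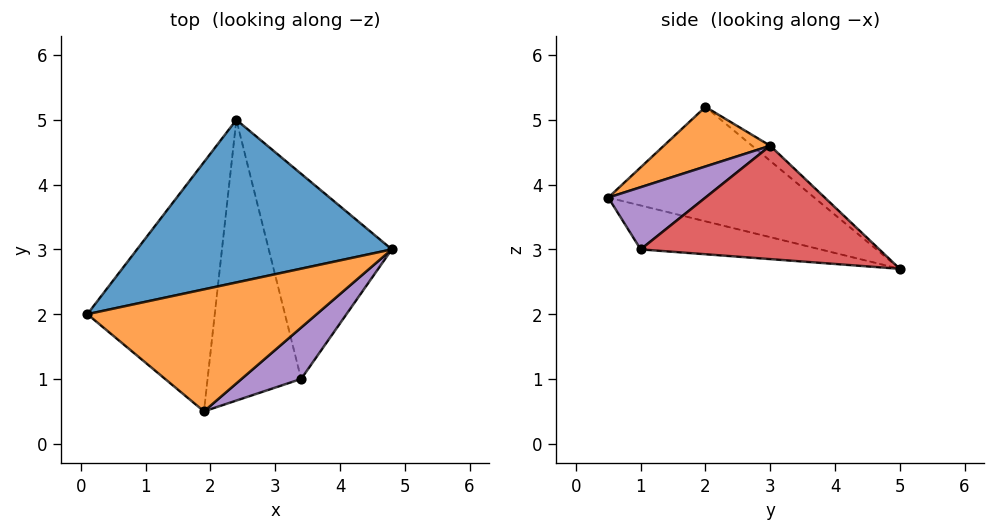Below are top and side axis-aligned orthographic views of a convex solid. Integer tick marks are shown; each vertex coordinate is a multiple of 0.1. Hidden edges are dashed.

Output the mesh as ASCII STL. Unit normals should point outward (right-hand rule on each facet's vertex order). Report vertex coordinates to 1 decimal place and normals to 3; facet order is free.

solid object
 facet normal -0.045 0.659 0.750
  outer loop
   vertex 2.4 5.0 2.7
   vertex 0.1 2.0 5.2
   vertex 4.8 3.0 4.6
  endloop
 endfacet
 facet normal 0.216 -0.515 0.829
  outer loop
   vertex 1.9 0.5 3.8
   vertex 4.8 3.0 4.6
   vertex 0.1 2.0 5.2
  endloop
 endfacet
 facet normal -0.664 -0.107 -0.740
  outer loop
   vertex 1.9 0.5 3.8
   vertex 0.1 2.0 5.2
   vertex 2.4 5.0 2.7
  endloop
 endfacet
 facet normal 0.673 0.113 -0.731
  outer loop
   vertex 3.4 1.0 3.0
   vertex 2.4 5.0 2.7
   vertex 4.8 3.0 4.6
  endloop
 endfacet
 facet normal 0.496 -0.727 0.475
  outer loop
   vertex 3.4 1.0 3.0
   vertex 4.8 3.0 4.6
   vertex 1.9 0.5 3.8
  endloop
 endfacet
 facet normal -0.418 -0.172 -0.892
  outer loop
   vertex 3.4 1.0 3.0
   vertex 1.9 0.5 3.8
   vertex 2.4 5.0 2.7
  endloop
 endfacet
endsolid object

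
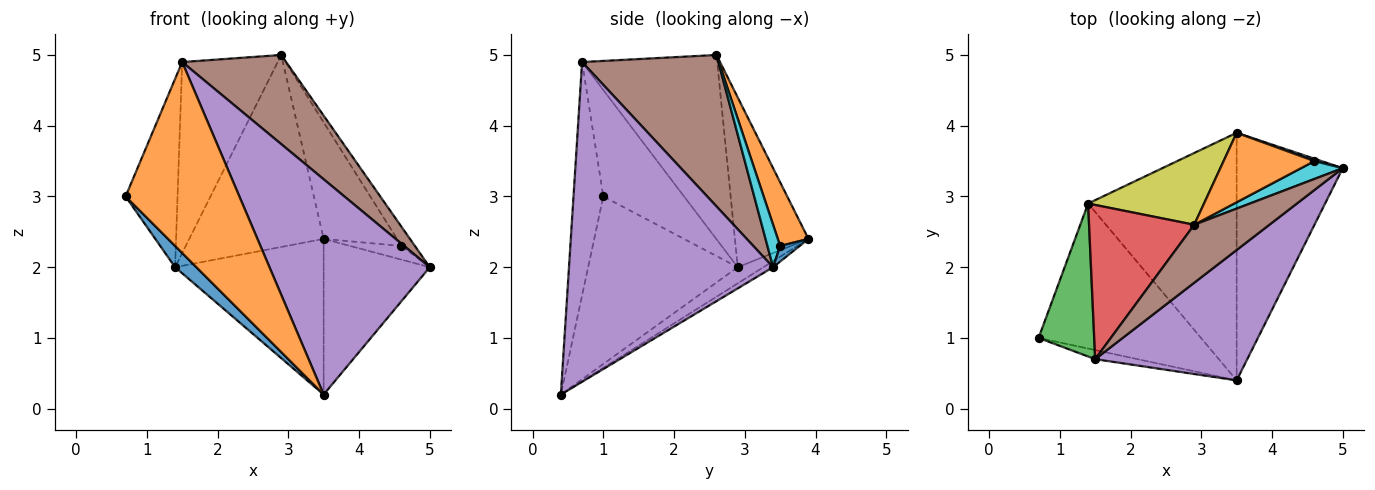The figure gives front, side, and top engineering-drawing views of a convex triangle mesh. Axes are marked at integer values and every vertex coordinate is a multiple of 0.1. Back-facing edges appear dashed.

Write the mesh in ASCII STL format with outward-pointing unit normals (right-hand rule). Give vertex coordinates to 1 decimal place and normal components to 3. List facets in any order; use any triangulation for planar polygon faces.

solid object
 facet normal -0.714 -0.101 -0.693
  outer loop
   vertex 1.4 2.9 2.0
   vertex 3.5 0.4 0.2
   vertex 0.7 1.0 3.0
  endloop
 endfacet
 facet normal -0.253 -0.966 -0.046
  outer loop
   vertex 1.5 0.7 4.9
   vertex 0.7 1.0 3.0
   vertex 3.5 0.4 0.2
  endloop
 endfacet
 facet normal -0.770 0.495 0.402
  outer loop
   vertex 1.5 0.7 4.9
   vertex 1.4 2.9 2.0
   vertex 0.7 1.0 3.0
  endloop
 endfacet
 facet normal -0.740 0.523 0.422
  outer loop
   vertex 1.5 0.7 4.9
   vertex 2.9 2.6 5.0
   vertex 1.4 2.9 2.0
  endloop
 endfacet
 facet normal 0.737 -0.579 0.350
  outer loop
   vertex 1.5 0.7 4.9
   vertex 3.5 0.4 0.2
   vertex 5.0 3.4 2.0
  endloop
 endfacet
 facet normal 0.739 -0.564 0.367
  outer loop
   vertex 1.5 0.7 4.9
   vertex 5.0 3.4 2.0
   vertex 2.9 2.6 5.0
  endloop
 endfacet
 facet normal -0.048 0.532 -0.846
  outer loop
   vertex 3.5 3.9 2.4
   vertex 5.0 3.4 2.0
   vertex 3.5 0.4 0.2
  endloop
 endfacet
 facet normal -0.092 0.530 -0.843
  outer loop
   vertex 3.5 3.9 2.4
   vertex 3.5 0.4 0.2
   vertex 1.4 2.9 2.0
  endloop
 endfacet
 facet normal -0.456 0.834 0.311
  outer loop
   vertex 3.5 3.9 2.4
   vertex 1.4 2.9 2.0
   vertex 2.9 2.6 5.0
  endloop
 endfacet
 facet normal 0.570 0.602 0.559
  outer loop
   vertex 4.6 3.5 2.3
   vertex 2.9 2.6 5.0
   vertex 5.0 3.4 2.0
  endloop
 endfacet
 facet normal 0.350 0.923 0.159
  outer loop
   vertex 4.6 3.5 2.3
   vertex 5.0 3.4 2.0
   vertex 3.5 3.9 2.4
  endloop
 endfacet
 facet normal 0.338 0.808 0.482
  outer loop
   vertex 4.6 3.5 2.3
   vertex 3.5 3.9 2.4
   vertex 2.9 2.6 5.0
  endloop
 endfacet
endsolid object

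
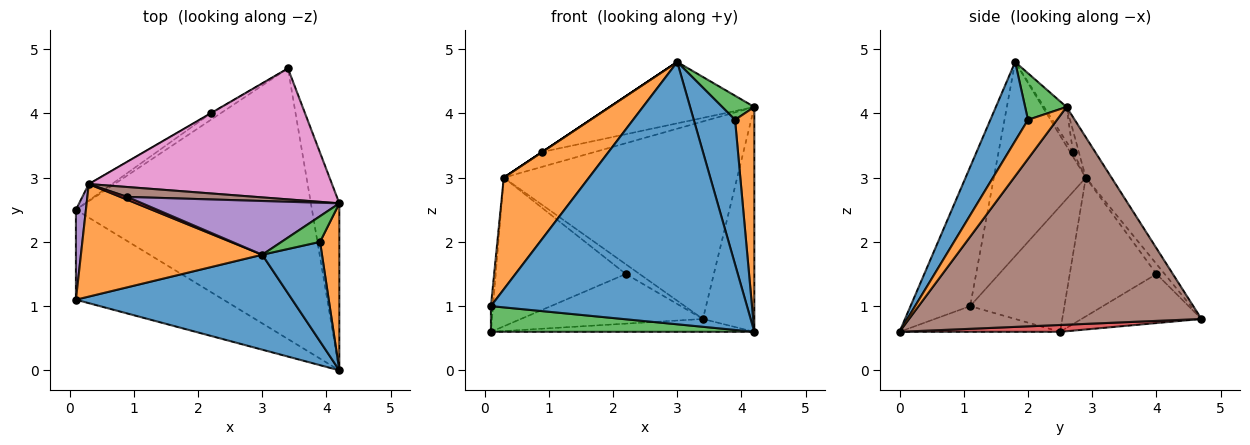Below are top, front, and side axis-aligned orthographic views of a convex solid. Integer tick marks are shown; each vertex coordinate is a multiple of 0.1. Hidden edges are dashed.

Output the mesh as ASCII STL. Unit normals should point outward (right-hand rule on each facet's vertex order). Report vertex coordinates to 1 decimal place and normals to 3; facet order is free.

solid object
 facet normal -0.214 -0.919 0.333
  outer loop
   vertex 3.0 1.8 4.8
   vertex 0.1 1.1 1.0
   vertex 4.2 0.0 0.6
  endloop
 endfacet
 facet normal -0.605 -0.561 0.565
  outer loop
   vertex 0.3 2.9 3.0
   vertex 0.1 1.1 1.0
   vertex 3.0 1.8 4.8
  endloop
 endfacet
 facet normal -0.165 -0.271 -0.948
  outer loop
   vertex 0.1 2.5 0.6
   vertex 4.2 0.0 0.6
   vertex 0.1 1.1 1.0
  endloop
 endfacet
 facet normal 0.029 0.047 -0.998
  outer loop
   vertex 0.1 2.5 0.6
   vertex 3.4 4.7 0.8
   vertex 4.2 0.0 0.6
  endloop
 endfacet
 facet normal -0.997 0.023 0.079
  outer loop
   vertex 0.1 2.5 0.6
   vertex 0.1 1.1 1.0
   vertex 0.3 2.9 3.0
  endloop
 endfacet
 facet normal 0.977 0.172 -0.128
  outer loop
   vertex 4.2 2.6 4.1
   vertex 4.2 0.0 0.6
   vertex 3.4 4.7 0.8
  endloop
 endfacet
 facet normal -0.091 0.830 0.550
  outer loop
   vertex 4.2 2.6 4.1
   vertex 3.4 4.7 0.8
   vertex 0.3 2.9 3.0
  endloop
 endfacet
 facet normal -0.512 0.859 -0.018
  outer loop
   vertex 2.2 4.0 1.5
   vertex 0.3 2.9 3.0
   vertex 3.4 4.7 0.8
  endloop
 endfacet
 facet normal -0.547 0.830 -0.107
  outer loop
   vertex 2.2 4.0 1.5
   vertex 3.4 4.7 0.8
   vertex 0.1 2.5 0.6
  endloop
 endfacet
 facet normal -0.552 0.829 -0.092
  outer loop
   vertex 2.2 4.0 1.5
   vertex 0.1 2.5 0.6
   vertex 0.3 2.9 3.0
  endloop
 endfacet
 facet normal 0.600 -0.659 0.454
  outer loop
   vertex 3.9 2.0 3.9
   vertex 3.0 1.8 4.8
   vertex 4.2 0.0 0.6
  endloop
 endfacet
 facet normal 0.770 -0.512 0.380
  outer loop
   vertex 3.9 2.0 3.9
   vertex 4.2 0.0 0.6
   vertex 4.2 2.6 4.1
  endloop
 endfacet
 facet normal 0.661 -0.513 0.547
  outer loop
   vertex 3.9 2.0 3.9
   vertex 4.2 2.6 4.1
   vertex 3.0 1.8 4.8
  endloop
 endfacet
 facet normal -0.555 0.000 0.832
  outer loop
   vertex 0.9 2.7 3.4
   vertex 0.3 2.9 3.0
   vertex 3.0 1.8 4.8
  endloop
 endfacet
 facet normal -0.116 0.747 0.655
  outer loop
   vertex 0.9 2.7 3.4
   vertex 3.0 1.8 4.8
   vertex 4.2 2.6 4.1
  endloop
 endfacet
 facet normal -0.092 0.829 0.552
  outer loop
   vertex 0.9 2.7 3.4
   vertex 4.2 2.6 4.1
   vertex 0.3 2.9 3.0
  endloop
 endfacet
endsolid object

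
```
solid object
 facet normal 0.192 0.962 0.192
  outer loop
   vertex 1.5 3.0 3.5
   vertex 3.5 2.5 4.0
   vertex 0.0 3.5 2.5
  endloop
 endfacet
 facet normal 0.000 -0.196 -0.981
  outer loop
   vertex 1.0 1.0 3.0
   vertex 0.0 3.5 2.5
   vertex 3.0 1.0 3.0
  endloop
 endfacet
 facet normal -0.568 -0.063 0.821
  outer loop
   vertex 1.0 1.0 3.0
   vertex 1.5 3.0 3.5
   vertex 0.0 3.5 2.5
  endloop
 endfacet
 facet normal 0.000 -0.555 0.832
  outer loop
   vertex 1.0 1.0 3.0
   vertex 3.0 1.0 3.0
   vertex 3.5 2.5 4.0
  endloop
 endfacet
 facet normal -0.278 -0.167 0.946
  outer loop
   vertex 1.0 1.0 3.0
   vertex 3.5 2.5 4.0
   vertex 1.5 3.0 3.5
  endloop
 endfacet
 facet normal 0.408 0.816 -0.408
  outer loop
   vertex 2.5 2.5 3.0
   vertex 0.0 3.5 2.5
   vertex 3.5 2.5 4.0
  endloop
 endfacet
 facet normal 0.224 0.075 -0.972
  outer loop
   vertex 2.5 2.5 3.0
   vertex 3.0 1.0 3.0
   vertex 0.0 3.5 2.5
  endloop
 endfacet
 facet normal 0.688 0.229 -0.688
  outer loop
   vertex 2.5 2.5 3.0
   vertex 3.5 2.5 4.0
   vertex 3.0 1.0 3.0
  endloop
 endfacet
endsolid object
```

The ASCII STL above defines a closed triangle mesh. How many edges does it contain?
12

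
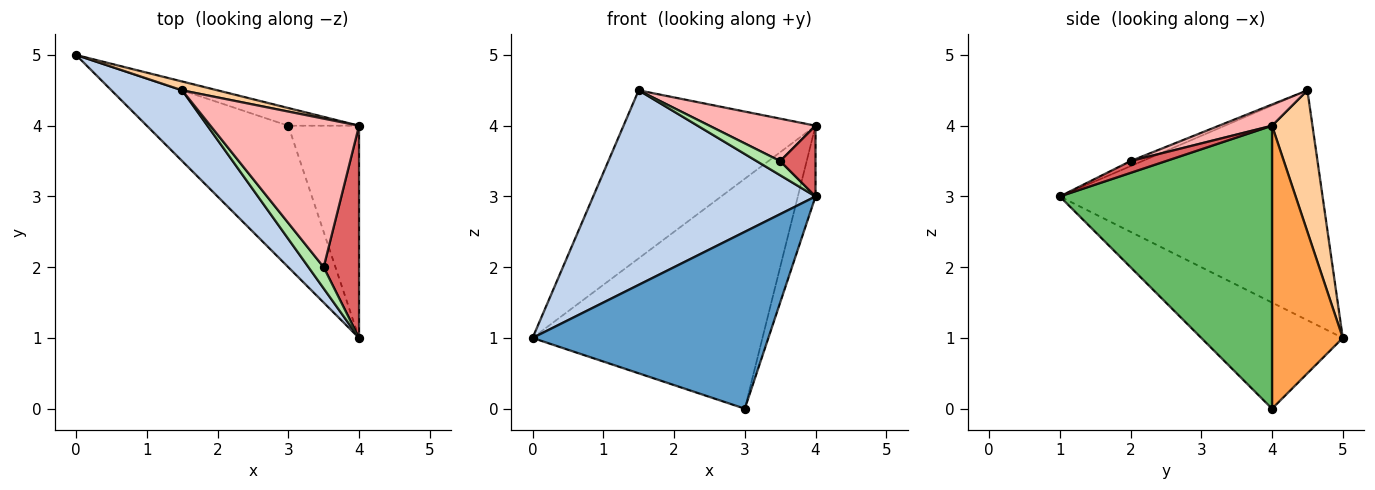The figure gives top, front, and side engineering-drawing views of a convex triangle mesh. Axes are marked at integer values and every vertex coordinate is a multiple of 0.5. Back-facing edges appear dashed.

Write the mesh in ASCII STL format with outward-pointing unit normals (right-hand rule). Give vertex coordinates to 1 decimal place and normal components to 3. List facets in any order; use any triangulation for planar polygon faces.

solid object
 facet normal -0.424 -0.707 -0.566
  outer loop
   vertex 3.0 4.0 0.0
   vertex 4.0 1.0 3.0
   vertex 0.0 5.0 1.0
  endloop
 endfacet
 facet normal -0.743 -0.629 0.229
  outer loop
   vertex 1.5 4.5 4.5
   vertex 0.0 5.0 1.0
   vertex 4.0 1.0 3.0
  endloop
 endfacet
 facet normal 0.293 0.953 -0.073
  outer loop
   vertex 4.0 4.0 4.0
   vertex 3.0 4.0 0.0
   vertex 0.0 5.0 1.0
  endloop
 endfacet
 facet normal 0.206 0.977 0.051
  outer loop
   vertex 4.0 4.0 4.0
   vertex 0.0 5.0 1.0
   vertex 1.5 4.5 4.5
  endloop
 endfacet
 facet normal 0.967 0.081 -0.242
  outer loop
   vertex 4.0 4.0 4.0
   vertex 4.0 1.0 3.0
   vertex 3.0 4.0 0.0
  endloop
 endfacet
 facet normal -0.267 -0.535 0.802
  outer loop
   vertex 3.5 2.0 3.5
   vertex 1.5 4.5 4.5
   vertex 4.0 1.0 3.0
  endloop
 endfacet
 facet normal 0.302 -0.302 0.905
  outer loop
   vertex 3.5 2.0 3.5
   vertex 4.0 1.0 3.0
   vertex 4.0 4.0 4.0
  endloop
 endfacet
 facet normal 0.136 -0.272 0.953
  outer loop
   vertex 3.5 2.0 3.5
   vertex 4.0 4.0 4.0
   vertex 1.5 4.5 4.5
  endloop
 endfacet
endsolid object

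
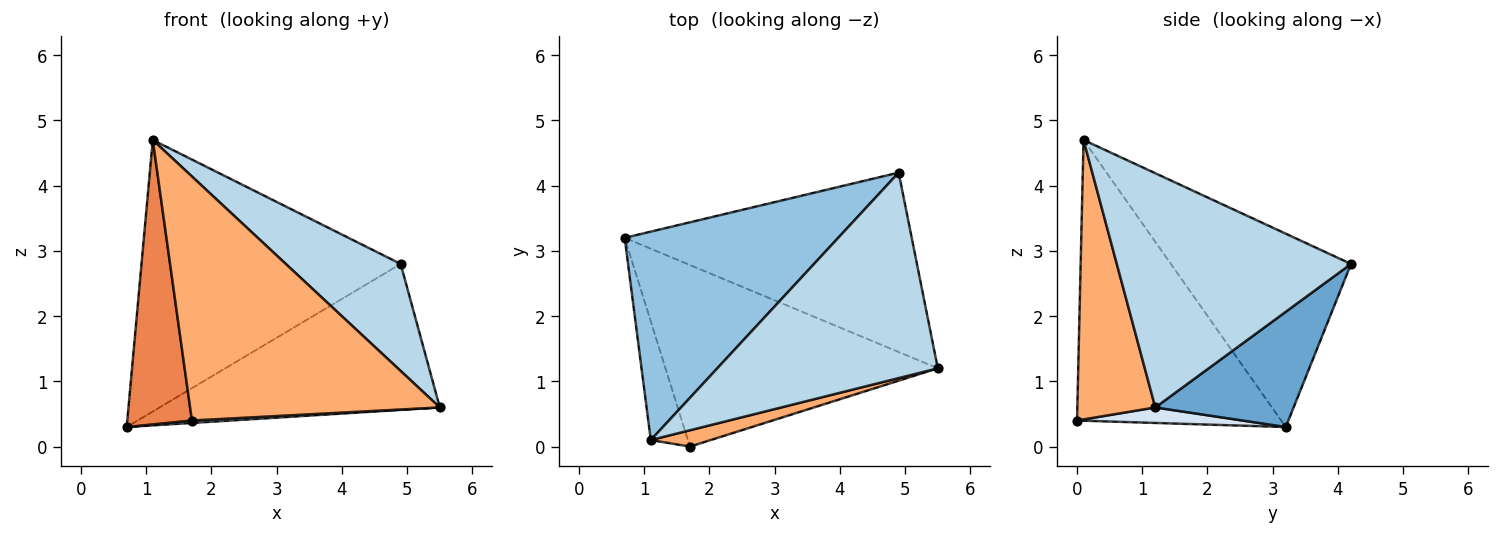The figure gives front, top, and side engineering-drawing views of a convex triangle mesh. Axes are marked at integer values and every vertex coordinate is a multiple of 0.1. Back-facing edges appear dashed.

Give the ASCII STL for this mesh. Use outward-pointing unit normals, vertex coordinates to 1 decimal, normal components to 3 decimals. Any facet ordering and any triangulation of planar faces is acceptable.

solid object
 facet normal 0.297 0.603 -0.741
  outer loop
   vertex 4.9 4.2 2.8
   vertex 5.5 1.2 0.6
   vertex 0.7 3.2 0.3
  endloop
 endfacet
 facet normal -0.483 0.695 0.533
  outer loop
   vertex 4.9 4.2 2.8
   vertex 0.7 3.2 0.3
   vertex 1.1 0.1 4.7
  endloop
 endfacet
 facet normal 0.686 -0.336 0.646
  outer loop
   vertex 4.9 4.2 2.8
   vertex 1.1 0.1 4.7
   vertex 5.5 1.2 0.6
  endloop
 endfacet
 facet normal 0.057 -0.013 -0.998
  outer loop
   vertex 1.7 0.0 0.4
   vertex 0.7 3.2 0.3
   vertex 5.5 1.2 0.6
  endloop
 endfacet
 facet normal -0.946 -0.299 -0.125
  outer loop
   vertex 1.7 0.0 0.4
   vertex 1.1 0.1 4.7
   vertex 0.7 3.2 0.3
  endloop
 endfacet
 facet normal 0.297 -0.953 0.064
  outer loop
   vertex 1.7 0.0 0.4
   vertex 5.5 1.2 0.6
   vertex 1.1 0.1 4.7
  endloop
 endfacet
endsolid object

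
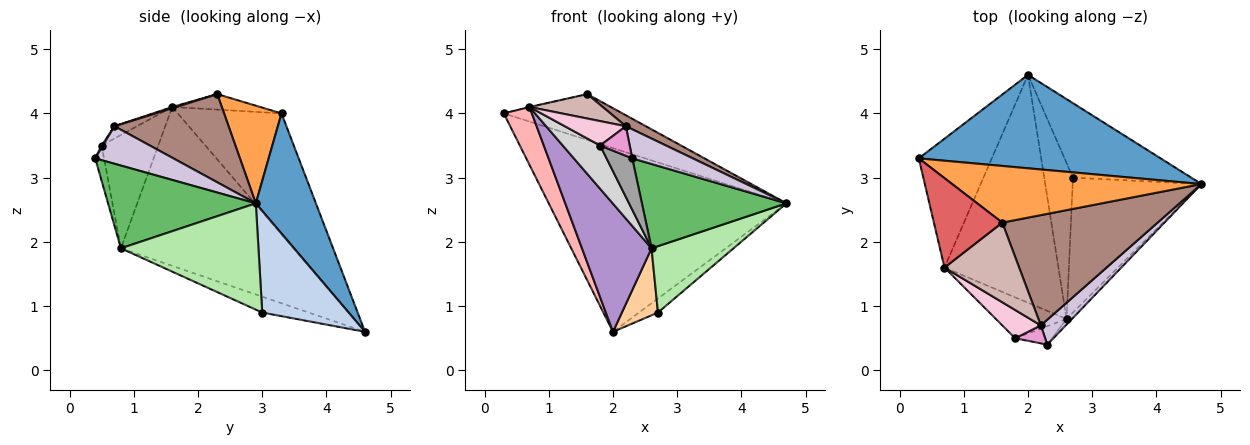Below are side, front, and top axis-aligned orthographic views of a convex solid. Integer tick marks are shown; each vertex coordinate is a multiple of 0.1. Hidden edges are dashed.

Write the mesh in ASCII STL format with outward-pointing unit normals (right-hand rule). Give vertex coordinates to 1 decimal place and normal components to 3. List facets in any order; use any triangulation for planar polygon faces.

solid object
 facet normal 0.220 0.869 0.442
  outer loop
   vertex 2.0 4.6 0.6
   vertex 0.3 3.3 4.0
   vertex 4.7 2.9 2.6
  endloop
 endfacet
 facet normal 0.645 0.142 -0.751
  outer loop
   vertex 2.7 3.0 0.9
   vertex 2.0 4.6 0.6
   vertex 4.7 2.9 2.6
  endloop
 endfacet
 facet normal 0.291 0.602 0.744
  outer loop
   vertex 1.6 2.3 4.3
   vertex 4.7 2.9 2.6
   vertex 0.3 3.3 4.0
  endloop
 endfacet
 facet normal -0.453 -0.352 -0.819
  outer loop
   vertex 2.6 0.8 1.9
   vertex 2.0 4.6 0.6
   vertex 2.7 3.0 0.9
  endloop
 endfacet
 facet normal 0.714 -0.699 -0.047
  outer loop
   vertex 2.6 0.8 1.9
   vertex 4.7 2.9 2.6
   vertex 2.3 0.4 3.3
  endloop
 endfacet
 facet normal 0.595 -0.355 -0.721
  outer loop
   vertex 2.6 0.8 1.9
   vertex 2.7 3.0 0.9
   vertex 4.7 2.9 2.6
  endloop
 endfacet
 facet normal -0.221 0.005 0.975
  outer loop
   vertex 0.7 1.6 4.1
   vertex 1.6 2.3 4.3
   vertex 0.3 3.3 4.0
  endloop
 endfacet
 facet normal -0.834 -0.226 -0.503
  outer loop
   vertex 0.7 1.6 4.1
   vertex 0.3 3.3 4.0
   vertex 2.0 4.6 0.6
  endloop
 endfacet
 facet normal -0.772 -0.311 -0.554
  outer loop
   vertex 0.7 1.6 4.1
   vertex 2.0 4.6 0.6
   vertex 2.6 0.8 1.9
  endloop
 endfacet
 facet normal 0.700 -0.542 0.465
  outer loop
   vertex 2.2 0.7 3.8
   vertex 2.3 0.4 3.3
   vertex 4.7 2.9 2.6
  endloop
 endfacet
 facet normal 0.492 -0.086 0.866
  outer loop
   vertex 2.2 0.7 3.8
   vertex 4.7 2.9 2.6
   vertex 1.6 2.3 4.3
  endloop
 endfacet
 facet normal 0.015 -0.293 0.956
  outer loop
   vertex 2.2 0.7 3.8
   vertex 1.6 2.3 4.3
   vertex 0.7 1.6 4.1
  endloop
 endfacet
 facet normal 0.037 -0.854 0.520
  outer loop
   vertex 1.8 0.5 3.5
   vertex 2.3 0.4 3.3
   vertex 2.2 0.7 3.8
  endloop
 endfacet
 facet normal -0.234 -0.635 0.736
  outer loop
   vertex 1.8 0.5 3.5
   vertex 2.2 0.7 3.8
   vertex 0.7 1.6 4.1
  endloop
 endfacet
 facet normal -0.308 -0.895 -0.322
  outer loop
   vertex 1.8 0.5 3.5
   vertex 2.6 0.8 1.9
   vertex 2.3 0.4 3.3
  endloop
 endfacet
 facet normal -0.740 -0.488 -0.462
  outer loop
   vertex 1.8 0.5 3.5
   vertex 0.7 1.6 4.1
   vertex 2.6 0.8 1.9
  endloop
 endfacet
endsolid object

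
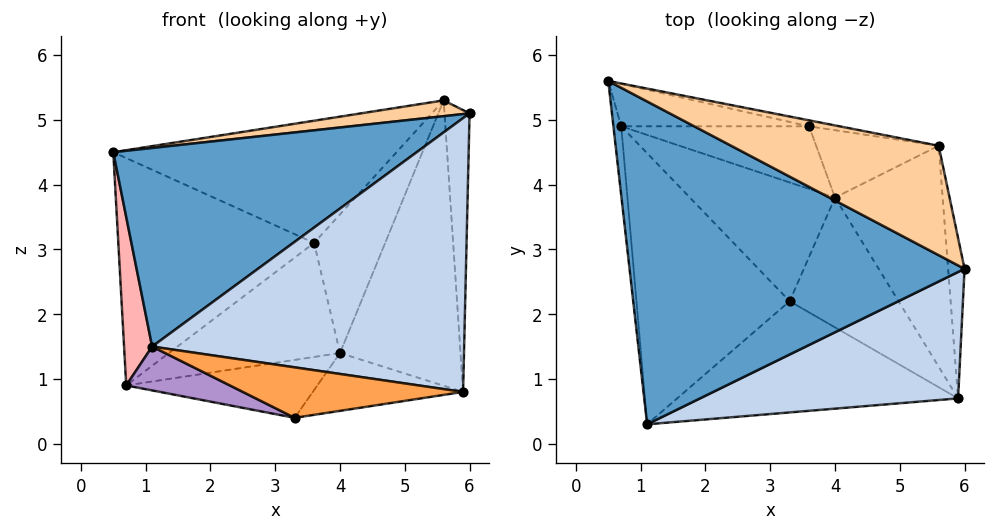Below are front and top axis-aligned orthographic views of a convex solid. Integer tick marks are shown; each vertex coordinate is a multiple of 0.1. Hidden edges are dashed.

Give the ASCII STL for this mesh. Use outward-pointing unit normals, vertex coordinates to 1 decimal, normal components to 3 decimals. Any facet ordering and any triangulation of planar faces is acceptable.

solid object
 facet normal -0.346 -0.492 0.799
  outer loop
   vertex 1.1 0.3 1.5
   vertex 6.0 2.7 5.1
   vertex 0.5 5.6 4.5
  endloop
 endfacet
 facet normal 0.136 -0.900 0.415
  outer loop
   vertex 5.9 0.7 0.8
   vertex 6.0 2.7 5.1
   vertex 1.1 0.3 1.5
  endloop
 endfacet
 facet normal -0.098 -0.411 -0.906
  outer loop
   vertex 5.9 0.7 0.8
   vertex 1.1 0.3 1.5
   vertex 3.3 2.2 0.4
  endloop
 endfacet
 facet normal -0.180 -0.140 0.974
  outer loop
   vertex 5.6 4.6 5.3
   vertex 0.5 5.6 4.5
   vertex 6.0 2.7 5.1
  endloop
 endfacet
 facet normal 0.199 0.979 -0.048
  outer loop
   vertex 5.6 4.6 5.3
   vertex 3.6 4.9 3.1
   vertex 0.5 5.6 4.5
  endloop
 endfacet
 facet normal 0.968 0.217 -0.123
  outer loop
   vertex 5.6 4.6 5.3
   vertex 6.0 2.7 5.1
   vertex 5.9 0.7 0.8
  endloop
 endfacet
 facet normal 0.138 0.974 -0.182
  outer loop
   vertex 0.7 4.9 0.9
   vertex 0.5 5.6 4.5
   vertex 3.6 4.9 3.1
  endloop
 endfacet
 facet normal -0.995 -0.091 -0.038
  outer loop
   vertex 0.7 4.9 0.9
   vertex 1.1 0.3 1.5
   vertex 0.5 5.6 4.5
  endloop
 endfacet
 facet normal -0.335 -0.150 -0.930
  outer loop
   vertex 0.7 4.9 0.9
   vertex 3.3 2.2 0.4
   vertex 1.1 0.3 1.5
  endloop
 endfacet
 facet normal 0.343 0.823 -0.452
  outer loop
   vertex 4.0 3.8 1.4
   vertex 0.7 4.9 0.9
   vertex 3.6 4.9 3.1
  endloop
 endfacet
 facet normal 0.739 0.533 -0.412
  outer loop
   vertex 4.0 3.8 1.4
   vertex 5.6 4.6 5.3
   vertex 5.9 0.7 0.8
  endloop
 endfacet
 facet normal 0.524 0.766 -0.372
  outer loop
   vertex 4.0 3.8 1.4
   vertex 3.6 4.9 3.1
   vertex 5.6 4.6 5.3
  endloop
 endfacet
 facet normal 0.351 0.381 -0.855
  outer loop
   vertex 4.0 3.8 1.4
   vertex 5.9 0.7 0.8
   vertex 3.3 2.2 0.4
  endloop
 endfacet
 facet normal 0.272 0.422 -0.865
  outer loop
   vertex 4.0 3.8 1.4
   vertex 3.3 2.2 0.4
   vertex 0.7 4.9 0.9
  endloop
 endfacet
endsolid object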